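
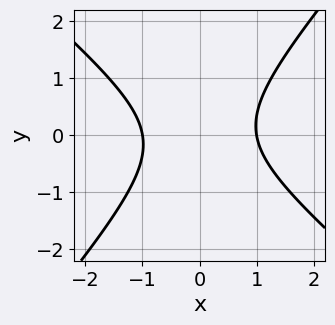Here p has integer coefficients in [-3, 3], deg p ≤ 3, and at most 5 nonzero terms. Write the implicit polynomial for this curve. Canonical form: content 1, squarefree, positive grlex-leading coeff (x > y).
3*x^2 + x*y - 3*y^2 - 3

deg p = 2. The shape is more complex than any degree-1 curve.
Against the integer gridlines: the curve avoids every integer y-axis point in the box; the x-axis gridline crossings are at x ∈ {-1, 1}.
Together with the visible shape, these determine p as stated.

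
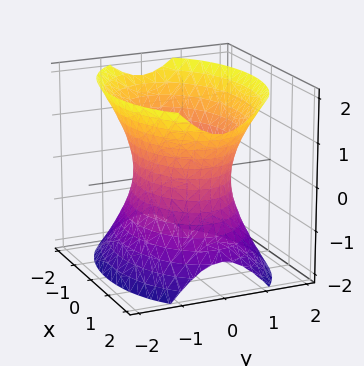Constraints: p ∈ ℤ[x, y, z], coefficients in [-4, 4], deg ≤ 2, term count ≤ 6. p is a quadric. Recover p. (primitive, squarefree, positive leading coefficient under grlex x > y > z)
(a) The degree is 2 — one connected sheet with a waist; a quadric.
(b) Symmetries: mirror symmetry y ↦ −y ⇒ only even powers of y; the x ↦ −x reflection is a symmetry, so x appears only in even powers; the z ↦ −z reflection is a symmetry, so z appears only in even powers.
(c) Reading off the gridlines: it misses every integer gridline on the z-axis; the y-axis gridline crossings are at y ∈ {-1, 1}.
(d) These observations pin down the coefficients.

x^2 + 2*y^2 - z^2 - 2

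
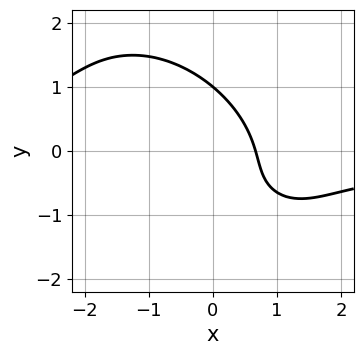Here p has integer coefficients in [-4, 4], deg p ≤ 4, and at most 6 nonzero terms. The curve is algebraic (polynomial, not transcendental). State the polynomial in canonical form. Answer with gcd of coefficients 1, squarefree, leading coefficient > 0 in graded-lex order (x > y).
1. deg p = 3. The shape is more complex than any degree-2 curve.
2. From the visible intercepts: it crosses the y-axis at the gridline y = 1.
3. Matching integer coefficients to the picture gives p.

2*x^2*y + 2*x*y^2 + 2*y^3 + 3*x - 2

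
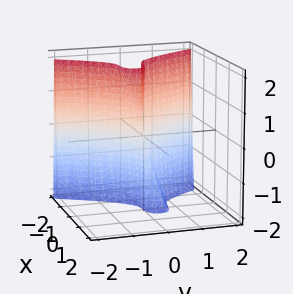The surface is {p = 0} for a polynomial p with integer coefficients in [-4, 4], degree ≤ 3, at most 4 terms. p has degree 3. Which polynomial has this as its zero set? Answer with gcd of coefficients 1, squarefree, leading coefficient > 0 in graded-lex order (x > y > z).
3*x^3 + 3*y^2 + y*z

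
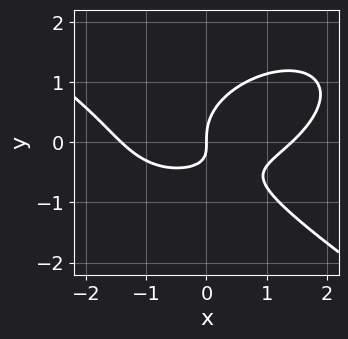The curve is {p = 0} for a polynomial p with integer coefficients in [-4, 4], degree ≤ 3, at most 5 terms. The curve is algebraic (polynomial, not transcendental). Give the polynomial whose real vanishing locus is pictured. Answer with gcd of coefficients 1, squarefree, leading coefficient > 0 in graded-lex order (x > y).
First, degree: a generic line meets the curve in up to 3 points, so deg p = 3.
Next, observable constraints: one x-axis crossing is at x = 0; it crosses the y-axis at the gridline y = 0.
Finally, assembling these constraints gives the stated polynomial.

x^3 + 3*y^3 - 3*x*y - 2*x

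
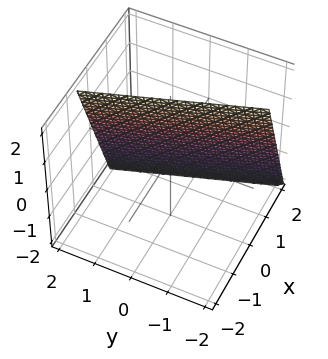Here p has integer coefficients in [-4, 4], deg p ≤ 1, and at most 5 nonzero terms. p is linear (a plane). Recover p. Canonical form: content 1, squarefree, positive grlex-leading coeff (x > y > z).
3*x + y + z - 2

deg p = 1.
From the visible intercepts: it crosses the z-axis at the gridline z = 2; one y-axis crossing is at y = 2.
Matching integer coefficients to the picture gives p.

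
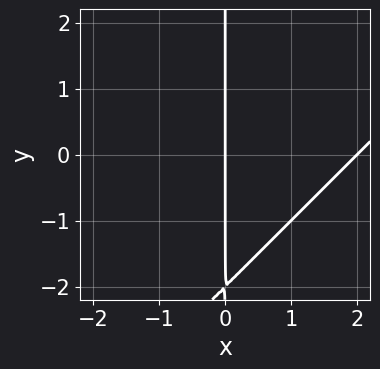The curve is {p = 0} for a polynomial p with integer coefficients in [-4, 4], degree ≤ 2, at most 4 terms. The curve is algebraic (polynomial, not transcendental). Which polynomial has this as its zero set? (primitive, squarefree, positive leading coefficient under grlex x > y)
x^2 - x*y - 2*x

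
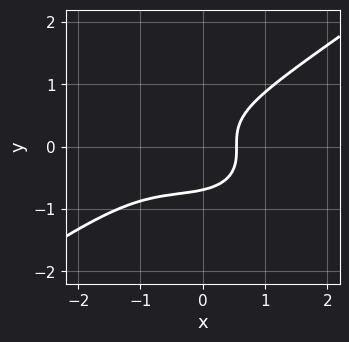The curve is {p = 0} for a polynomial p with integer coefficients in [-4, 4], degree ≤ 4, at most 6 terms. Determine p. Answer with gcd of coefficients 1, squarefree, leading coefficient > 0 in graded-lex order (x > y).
deg p = 3. No degree-2 curve has this shape.
Putting this together gives p.

x^3 - 3*y^3 + x^2 + x - 1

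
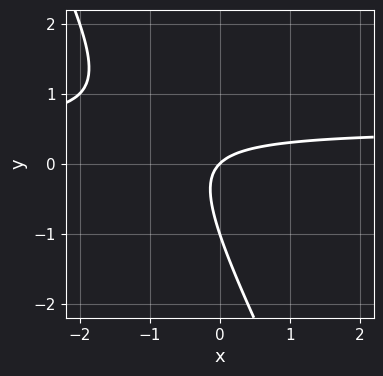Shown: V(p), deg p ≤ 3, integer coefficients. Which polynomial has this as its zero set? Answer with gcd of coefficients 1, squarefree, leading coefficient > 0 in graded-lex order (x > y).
(a) deg p = 2.
(b) From the axis intercepts and sections: the y-axis gridline crossings are at y ∈ {-1, 0}; it meets the x-axis at x = 0 (among the integer gridlines).
(c) Matching integer coefficients to the picture gives p.

2*x*y + y^2 - x + y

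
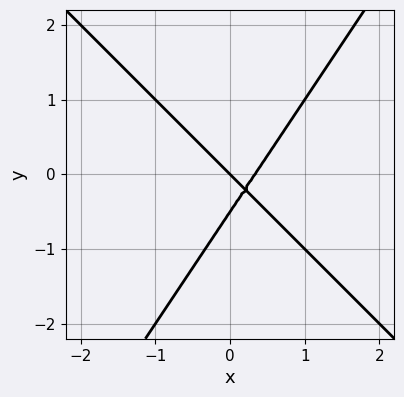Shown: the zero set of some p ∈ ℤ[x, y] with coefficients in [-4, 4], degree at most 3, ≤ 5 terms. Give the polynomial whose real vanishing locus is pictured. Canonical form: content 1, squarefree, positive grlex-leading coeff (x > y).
3*x^2 + x*y - 2*y^2 - x - y

(a) The degree is 2 — the shape is more complex than any degree-1 curve.
(b) Against the integer gridlines: one x-axis crossing is at x = 0; one y-axis crossing is at y = 0.
(c) These observations pin down the coefficients.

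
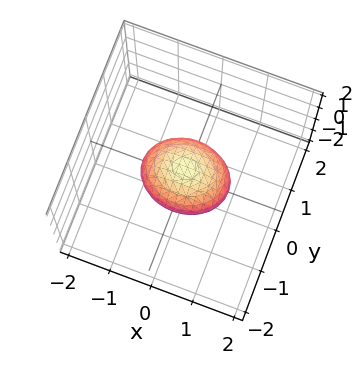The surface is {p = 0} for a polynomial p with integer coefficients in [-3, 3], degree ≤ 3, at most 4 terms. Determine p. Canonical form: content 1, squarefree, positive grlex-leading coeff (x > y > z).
2*x^2 + 3*y^2 + 3*z^2 - 2

The degree is 2 — a closed, bounded, convex surface; a quadric.
Symmetries: mirror symmetry x ↦ −x ⇒ only even powers of x; the y ↦ −y reflection is a symmetry, so y appears only in even powers; the z ↦ −z reflection is a symmetry, so z appears only in even powers.
Against the integer gridlines: among the integer gridlines, it crosses the x-axis at x ∈ {-1, 1}.
Together with the visible shape, these determine p as stated.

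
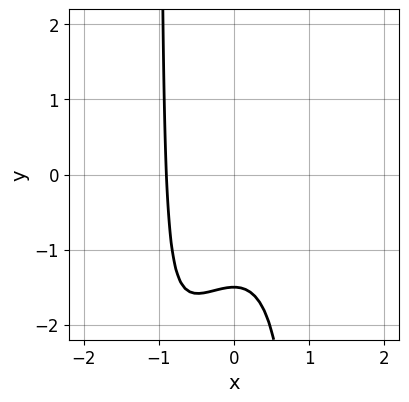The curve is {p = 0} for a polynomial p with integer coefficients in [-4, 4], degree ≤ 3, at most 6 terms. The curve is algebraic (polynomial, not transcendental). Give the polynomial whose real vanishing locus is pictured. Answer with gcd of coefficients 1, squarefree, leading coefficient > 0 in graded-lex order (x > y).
3*x^3 - 2*x^2*y - x^2 + 2*y + 3

1. deg p = 3. A generic line meets the curve in up to 3 points.
2. Putting this together gives p.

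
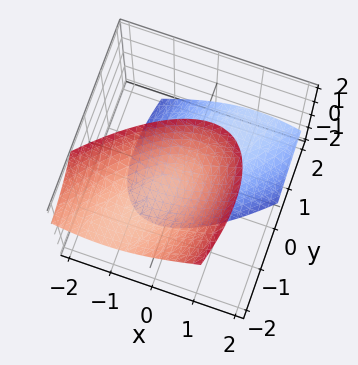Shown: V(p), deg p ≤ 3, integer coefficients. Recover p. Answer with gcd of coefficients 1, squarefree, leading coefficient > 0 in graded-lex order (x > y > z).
(a) The picture has 2 separate pieces. They look like related sheets of one shape, so recover p as a whole.
(b) Degree: the shape is more complex than any degree-1 surface, so deg p = 2.
(c) Observable constraints: no y-intercept at any integer in the box; the surface avoids every integer x-axis point in the box.
(d) The integer polynomial consistent with all of this is the stated p. Check: (0, 0, 1) on the z-axis lies on the surface, and p(0, 0, 1) = 0. ✓

2*x^2 - 2*x*y + y^2 + 2*y*z - z^2 + 1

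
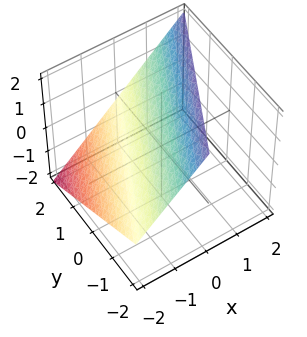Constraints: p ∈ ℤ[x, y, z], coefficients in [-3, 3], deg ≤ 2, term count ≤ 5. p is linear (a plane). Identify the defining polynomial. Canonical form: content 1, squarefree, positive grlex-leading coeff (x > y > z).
2*x - y - 2*z + 2

1. Degree: every cross-section is a straight line — this is a plane, so deg p = 1.
2. Checking where it meets the axes: it meets the y-axis at y = 2 (among the integer gridlines); one x-axis crossing is at x = -1.
3. The integer polynomial consistent with all of this is the stated p.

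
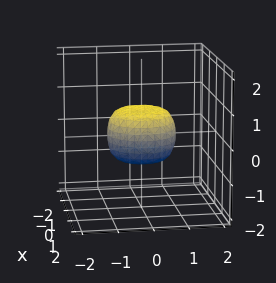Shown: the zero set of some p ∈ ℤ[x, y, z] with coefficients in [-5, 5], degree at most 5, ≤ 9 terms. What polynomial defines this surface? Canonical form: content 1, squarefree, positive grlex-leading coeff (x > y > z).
2*x^4 + 4*x^2*y^2 + 2*y^4 - x^2 - y^2 + 2*z^2 - 1

Degree: a generic line meets the surface in up to 4 points, so deg p = 4.
By symmetry, the surface is invariant under rotation about z: p = q(x² + y², z).
Reading off the gridlines: among the integer gridlines, it crosses the y-axis at y ∈ {-1, 1}; the x-axis gridline crossings are at x ∈ {-1, 1}.
The integer polynomial consistent with all of this is the stated p.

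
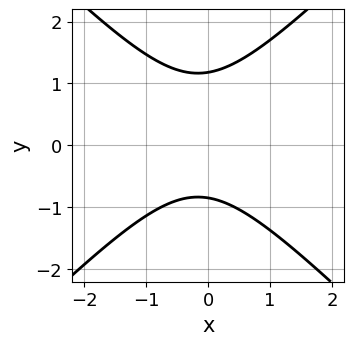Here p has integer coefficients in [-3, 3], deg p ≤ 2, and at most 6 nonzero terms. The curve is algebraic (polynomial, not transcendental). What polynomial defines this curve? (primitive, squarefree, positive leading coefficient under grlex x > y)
3*x^2 - 3*y^2 + x + y + 3

(a) The degree is 2 — a generic line meets the curve in up to 2 points.
(b) Reading off the gridlines: no x-intercept at any integer in the box.
(c) Putting this together gives p.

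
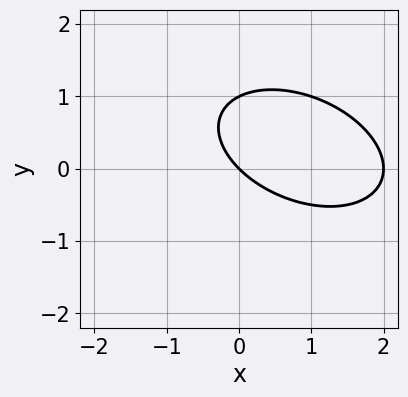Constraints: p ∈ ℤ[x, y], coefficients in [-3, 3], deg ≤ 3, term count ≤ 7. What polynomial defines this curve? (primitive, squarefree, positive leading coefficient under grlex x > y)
Degree: no degree-1 curve has this shape, so deg p = 2.
Observable constraints: the x-axis gridline crossings are at x ∈ {0, 2}; among the integer gridlines, it crosses the y-axis at y ∈ {0, 1}.
Matching integer coefficients to the picture gives p.

x^2 + x*y + 2*y^2 - 2*x - 2*y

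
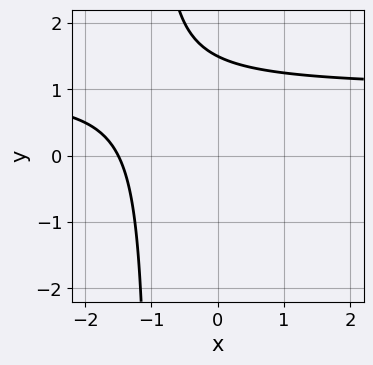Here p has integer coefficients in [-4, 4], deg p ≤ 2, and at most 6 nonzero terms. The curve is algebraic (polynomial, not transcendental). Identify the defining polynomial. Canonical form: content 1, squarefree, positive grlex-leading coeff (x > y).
2*x*y - 2*x + 2*y - 3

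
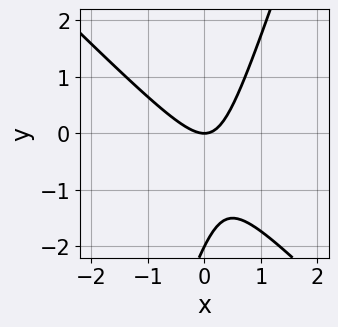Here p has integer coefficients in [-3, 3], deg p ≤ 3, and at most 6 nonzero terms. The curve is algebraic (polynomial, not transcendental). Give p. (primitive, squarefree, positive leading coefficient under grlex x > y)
3*x^2 + 2*x*y - y^2 - 2*y

1. deg p = 2. A generic line meets the curve in up to 2 points.
2. From the axis intercepts and sections: the y-axis gridline crossings are at y ∈ {-2, 0}; it meets the x-axis at x = 0 (among the integer gridlines).
3. Matching integer coefficients to the picture gives p.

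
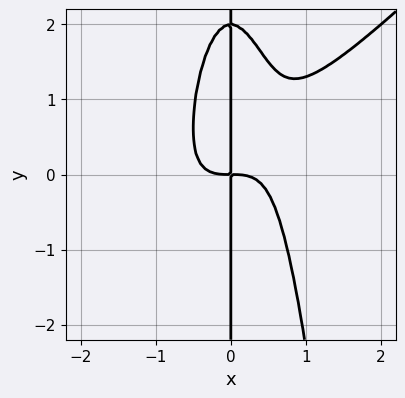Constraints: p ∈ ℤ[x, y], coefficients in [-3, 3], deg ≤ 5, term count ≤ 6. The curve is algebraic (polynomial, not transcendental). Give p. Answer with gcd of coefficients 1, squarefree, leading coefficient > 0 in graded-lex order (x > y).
3*x^4 - 3*x^3*y - x*y^2 + 2*x*y

(a) The degree is 4 — a generic line meets the curve in up to 4 points.
(b) Reading off the gridlines: the visible y-axis segment lies entirely on the curve.
(c) Assembling these constraints gives the stated polynomial.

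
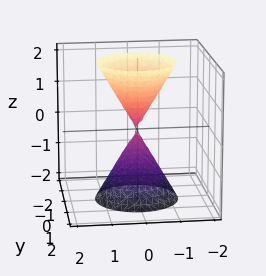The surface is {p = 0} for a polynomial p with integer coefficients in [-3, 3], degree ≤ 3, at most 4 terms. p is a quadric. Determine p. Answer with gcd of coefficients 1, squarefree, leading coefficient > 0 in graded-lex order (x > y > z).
3*x^2 + 3*y^2 - z^2

First, I count 2 distinct pieces. They look like related sheets of one shape, so recover p as a whole.
Next, the degree is 2 — a double cone through the origin; a quadric.
Then, symmetries: rotational symmetry about the z-axis ⇒ p depends on x, y only through x² + y²; it's symmetric under z → −z, forcing even powers of z.
Then, checking where it meets the axes: a circular section at z = -1 has radius between 0 and 1; it meets the z-axis at z = 0 (among the integer gridlines); it crosses the y-axis at the gridline y = 0.
Finally, putting this together gives p.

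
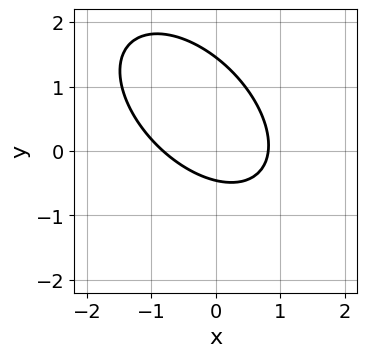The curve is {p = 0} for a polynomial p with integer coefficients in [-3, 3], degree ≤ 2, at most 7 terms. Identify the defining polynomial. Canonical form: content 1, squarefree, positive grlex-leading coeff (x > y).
1. deg p = 2.
2. The integer polynomial consistent with all of this is the stated p.

3*x^2 + 3*x*y + 3*y^2 - 3*y - 2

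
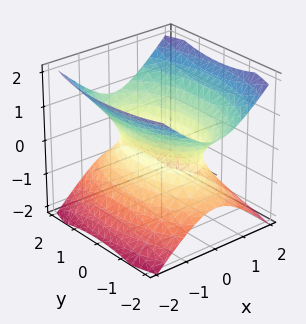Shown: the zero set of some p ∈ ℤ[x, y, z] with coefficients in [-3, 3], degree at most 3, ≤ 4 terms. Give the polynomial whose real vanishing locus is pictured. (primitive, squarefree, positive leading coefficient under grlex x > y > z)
3*x^2 + y^2 - 3*z^2 - 2

1. The degree is 2 — an hourglass — one-sheet hyperboloid; a quadric.
2. Symmetries: it's symmetric under z → −z, forcing even powers of z; it's symmetric under x → −x, forcing even powers of x; mirror symmetry y ↦ −y ⇒ only even powers of y.
3. Checking where it meets the axes: it misses every integer gridline on the z-axis.
4. Solving for integer coefficients yields p as stated.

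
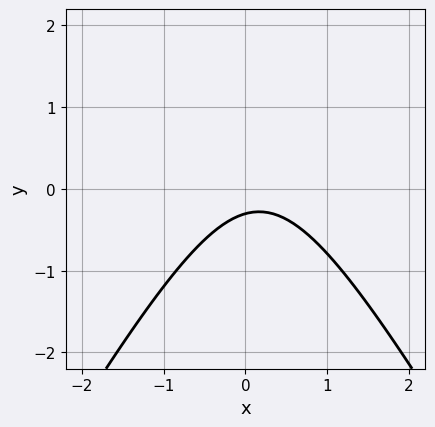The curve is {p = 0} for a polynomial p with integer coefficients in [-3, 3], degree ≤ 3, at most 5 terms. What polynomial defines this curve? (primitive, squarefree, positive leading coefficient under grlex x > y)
3*x^2 - y^2 - x + 3*y + 1

1. Degree: a generic line meets the curve in up to 2 points, so deg p = 2.
2. Reading off the gridlines: it misses every integer gridline on the x-axis.
3. Matching integer coefficients to the picture gives p.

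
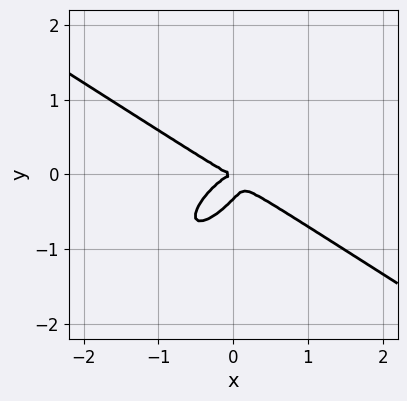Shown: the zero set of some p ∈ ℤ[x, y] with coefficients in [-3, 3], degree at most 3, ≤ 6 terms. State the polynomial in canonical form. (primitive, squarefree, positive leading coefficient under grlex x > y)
First, degree: a generic line meets the curve in up to 3 points, so deg p = 3.
Then, observable constraints: it meets the x-axis at x = 0 (among the integer gridlines); it meets the y-axis at y = 0 (among the integer gridlines).
Finally, assembling these constraints gives the stated polynomial.

2*x^3 - 3*x*y^2 + 3*y^3 + y^2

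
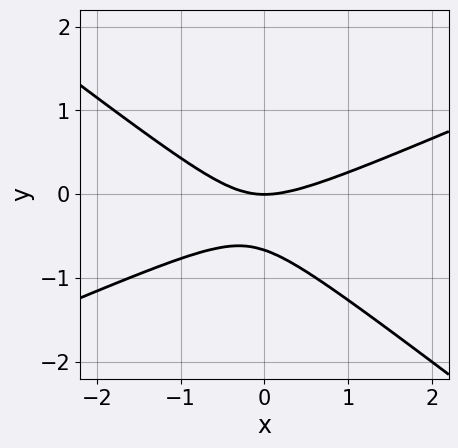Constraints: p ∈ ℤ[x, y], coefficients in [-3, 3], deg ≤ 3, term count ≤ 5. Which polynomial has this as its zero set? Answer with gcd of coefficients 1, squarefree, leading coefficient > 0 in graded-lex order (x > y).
x^2 - x*y - 3*y^2 - 2*y

1. deg p = 2. The shape is more complex than any degree-1 curve.
2. From the axis intercepts and sections: one y-axis crossing is at y = 0; it crosses the x-axis at the gridline x = 0.
3. These observations pin down the coefficients.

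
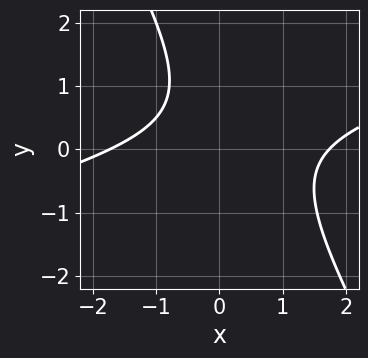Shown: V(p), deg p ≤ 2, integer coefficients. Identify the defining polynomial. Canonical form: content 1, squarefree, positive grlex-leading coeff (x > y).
x^2 - 3*x*y - 2*y^2 + 2*y - 3

The degree is 2 — the shape is more complex than any degree-1 curve.
Reading off the gridlines: it misses every integer gridline on the y-axis.
Solving for integer coefficients yields p as stated.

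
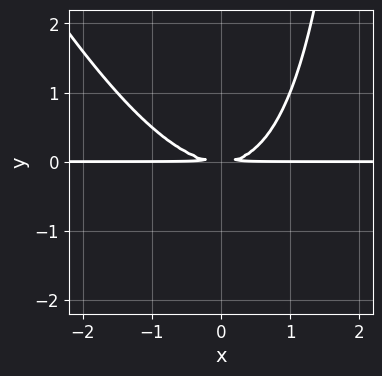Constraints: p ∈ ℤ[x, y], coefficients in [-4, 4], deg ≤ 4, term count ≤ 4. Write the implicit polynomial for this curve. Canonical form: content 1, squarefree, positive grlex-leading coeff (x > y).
(a) Degree: the shape is more complex than any degree-2 curve, so deg p = 3.
(b) Checking where it meets the axes: every point of the x-axis in the box is on the curve.
(c) Solving for integer coefficients yields p as stated.

2*x^2*y + x*y^2 - 3*y^2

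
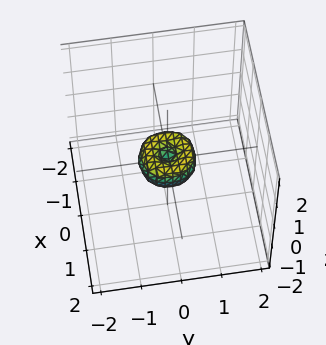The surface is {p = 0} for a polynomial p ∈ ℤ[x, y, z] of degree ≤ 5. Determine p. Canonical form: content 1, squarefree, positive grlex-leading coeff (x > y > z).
First, degree: a generic line meets the surface in up to 4 points, so deg p = 4.
Next, symmetry: the surface is invariant under rotation about z: p = q(x² + y², z).
Next, observable constraints: it meets the y-axis at y = 0 (among the integer gridlines); it crosses the x-axis at the gridline x = 0; a circular section at z = 0 has radius between 0 and 1.
Finally, fitting integer coefficients to these (and the overall shape) gives p.

2*x^4 + 4*x^2*y^2 + 2*y^4 - x^2 - y^2 + z^2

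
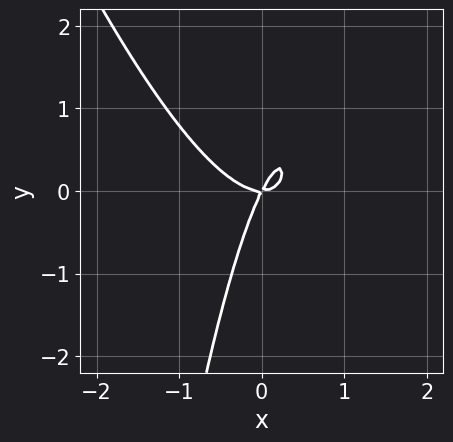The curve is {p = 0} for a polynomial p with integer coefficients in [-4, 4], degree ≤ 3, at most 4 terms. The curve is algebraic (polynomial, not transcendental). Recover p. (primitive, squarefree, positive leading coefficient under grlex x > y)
(a) The degree is 3 — no degree-2 curve has this shape.
(b) Against the integer gridlines: it crosses the x-axis at the gridline x = 0; it meets the y-axis at y = 0 (among the integer gridlines).
(c) Putting this together gives p.

3*x^3 + x^2*y - 2*x*y + y^2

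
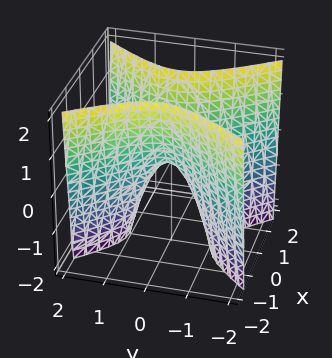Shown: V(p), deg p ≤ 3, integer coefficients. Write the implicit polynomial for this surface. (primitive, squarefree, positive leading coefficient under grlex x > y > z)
First, deg p = 2. A saddle surface; a quadric.
Next, symmetries: it's symmetric under y → −y, forcing even powers of y; mirror symmetry x ↦ −x ⇒ only even powers of x.
Then, reading off the gridlines: it meets the z-axis at z = 0 (among the integer gridlines); it meets the x-axis at x = 0 (among the integer gridlines); one y-axis crossing is at y = 0.
Finally, assembling these constraints gives the stated polynomial.

3*x^2 - 2*y^2 - z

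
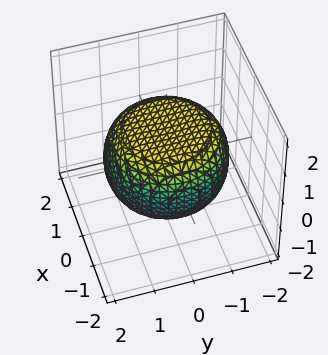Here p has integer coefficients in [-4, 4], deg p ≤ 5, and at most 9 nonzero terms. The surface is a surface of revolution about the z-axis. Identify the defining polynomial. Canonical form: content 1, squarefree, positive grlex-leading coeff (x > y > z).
The degree is 4 — a generic line meets the surface in up to 4 points.
Symmetries: every cross-section ⟂ z is a circle, so x, y appear only via x² + y².
Checking where it meets the axes: a circular section at z = 0 has radius between 1 and 2; among the integer gridlines, it crosses the z-axis at z ∈ {-1, 1}.
Assembling these constraints gives the stated polynomial.

x^4 + 2*x^2*y^2 + y^4 - x^2 - y^2 + 3*z^2 - 3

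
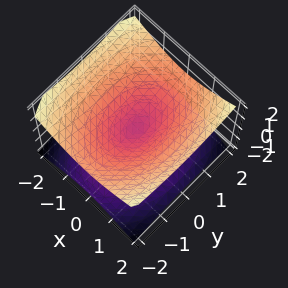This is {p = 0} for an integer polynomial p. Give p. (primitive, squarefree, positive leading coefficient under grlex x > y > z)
The degree is 2 — a double cone through the origin; a quadric.
Symmetries: the x ↦ −x reflection is a symmetry, so x appears only in even powers; it's symmetric under z → −z, forcing even powers of z; mirror symmetry y ↦ −y ⇒ only even powers of y.
From the visible intercepts: it meets the z-axis at z = 0 (among the integer gridlines); one y-axis crossing is at y = 0.
Fitting integer coefficients to these (and the overall shape) gives p.

2*x^2 + y^2 - 3*z^2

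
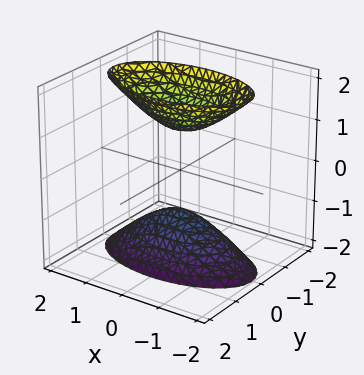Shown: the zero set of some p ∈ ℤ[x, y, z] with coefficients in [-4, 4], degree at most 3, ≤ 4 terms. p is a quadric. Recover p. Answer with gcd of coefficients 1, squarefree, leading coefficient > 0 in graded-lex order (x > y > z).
(a) I count 2 distinct pieces. They look like related sheets of one shape, so recover p as a whole.
(b) Degree: two separate bowl-shaped sheets opening away from each other; a quadric, so deg p = 2.
(c) Symmetries: it's symmetric under z → −z, forcing even powers of z; mirror symmetry x ↦ −x ⇒ only even powers of x; the y ↦ −y reflection is a symmetry, so y appears only in even powers.
(d) From the visible intercepts: the surface avoids every integer x-axis point in the box; the z-axis gridline crossings are at z ∈ {-1, 1}.
(e) These observations pin down the coefficients.

x^2 + 3*y^2 - z^2 + 1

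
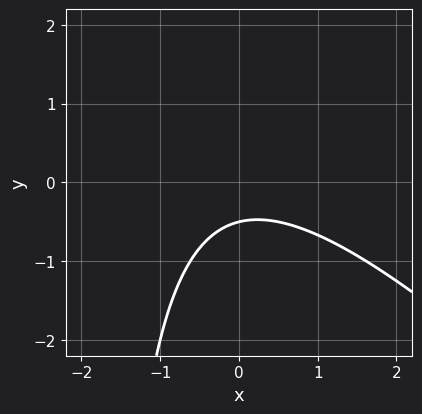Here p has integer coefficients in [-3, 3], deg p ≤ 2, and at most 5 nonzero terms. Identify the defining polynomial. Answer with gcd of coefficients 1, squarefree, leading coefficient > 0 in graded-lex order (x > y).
1. Degree: a generic line meets the curve in up to 2 points, so deg p = 2.
2. Checking where it meets the axes: it misses every integer gridline on the x-axis.
3. The integer polynomial consistent with all of this is the stated p.

x^2 + x*y + 2*y + 1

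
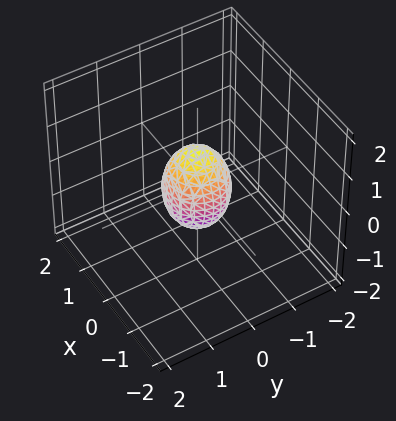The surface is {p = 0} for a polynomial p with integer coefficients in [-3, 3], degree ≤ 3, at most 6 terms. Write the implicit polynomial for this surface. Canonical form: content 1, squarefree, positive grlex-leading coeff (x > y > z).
Degree: the shape is more complex than any degree-1 surface, so deg p = 2.
By symmetry, the z-axis is an axis of rotation, so x and y enter only as x² + y².
Observable constraints: a circular section at z = 0 has radius between 0 and 1; among the integer gridlines, it crosses the z-axis at z ∈ {-1, 1}.
Together with the visible shape, these determine p as stated.

2*x^2 + 2*y^2 + z^2 - 1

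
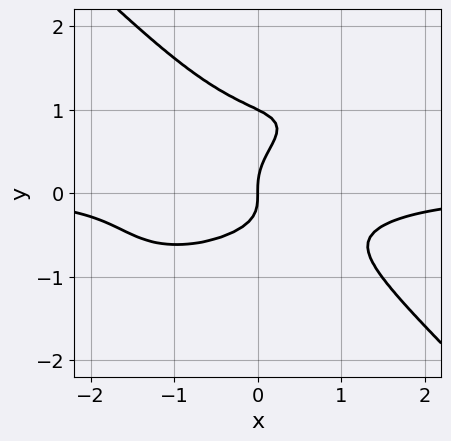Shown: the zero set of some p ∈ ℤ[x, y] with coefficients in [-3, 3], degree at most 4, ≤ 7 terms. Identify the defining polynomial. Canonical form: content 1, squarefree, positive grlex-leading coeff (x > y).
x^3*y - x^2*y^2 + 2*y^4 - 2*y^3 + x

First, degree: no degree-3 curve has this shape, so deg p = 4.
Then, against the integer gridlines: it meets the x-axis at x = 0 (among the integer gridlines); among the integer gridlines, it crosses the y-axis at y ∈ {0, 1}.
Finally, the integer polynomial consistent with all of this is the stated p.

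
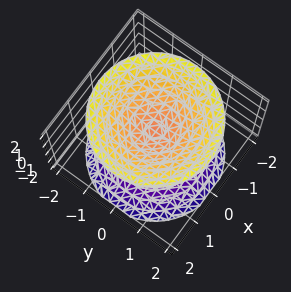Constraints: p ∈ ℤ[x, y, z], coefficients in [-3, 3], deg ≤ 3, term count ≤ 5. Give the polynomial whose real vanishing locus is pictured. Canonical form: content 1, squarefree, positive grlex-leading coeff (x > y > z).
2*x^2 + 2*y^2 - 2*z^2 + 1

1. I count 2 distinct pieces.
2. deg p = 2.
3. Symmetry: every cross-section ⟂ z is a circle, so x, y appear only via x² + y²; the z ↦ −z reflection is a symmetry, so z appears only in even powers.
4. Checking where it meets the axes: a circular section at z = -1 has radius between 0 and 1; it misses every integer gridline on the y-axis; the surface avoids every integer x-axis point in the box.
5. Solving for integer coefficients yields p as stated.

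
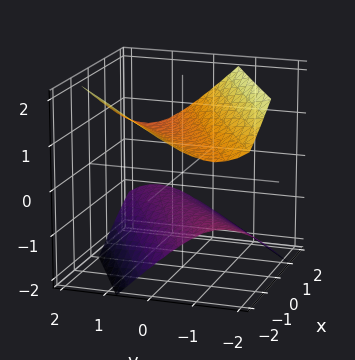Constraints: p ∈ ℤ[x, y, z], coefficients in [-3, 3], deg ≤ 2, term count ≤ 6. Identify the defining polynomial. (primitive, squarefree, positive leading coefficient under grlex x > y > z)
x^2 - 3*x*y + 2*y^2 - y*z - 3*z^2 + 2

There are 2 components. They look like related sheets of one shape, so recover p as a whole.
Degree: a generic line meets the surface in up to 2 points, so deg p = 2.
Checking where it meets the axes: it misses every integer gridline on the y-axis; the surface avoids every integer x-axis point in the box.
Together with the visible shape, these determine p as stated.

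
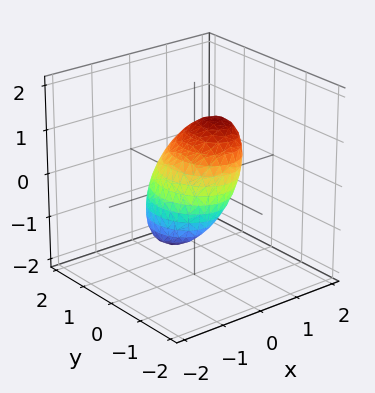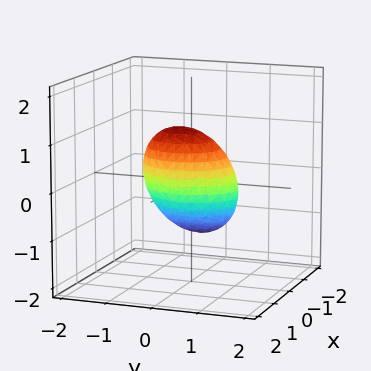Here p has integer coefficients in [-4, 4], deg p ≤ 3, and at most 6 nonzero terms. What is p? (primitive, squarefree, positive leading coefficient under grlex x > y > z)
3*x^2 - 3*x*z + 2*y^2 + 2*z^2 - 2

(a) deg p = 2.
(b) From the axis intercepts and sections: the z-axis gridline crossings are at z ∈ {-1, 1}; among the integer gridlines, it crosses the y-axis at y ∈ {-1, 1}.
(c) Together with the visible shape, these determine p as stated.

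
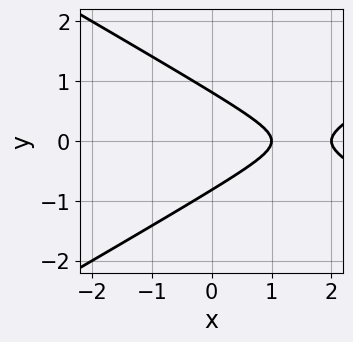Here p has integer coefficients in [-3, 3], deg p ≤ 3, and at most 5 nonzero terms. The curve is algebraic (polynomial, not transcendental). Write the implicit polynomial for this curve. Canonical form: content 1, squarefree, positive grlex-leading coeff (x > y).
1. deg p = 2.
2. Symmetries: it's symmetric under y → −y, forcing even powers of y.
3. Reading off the gridlines: among the integer gridlines, it crosses the x-axis at x ∈ {1, 2}.
4. Assembling these constraints gives the stated polynomial.

x^2 - 3*y^2 - 3*x + 2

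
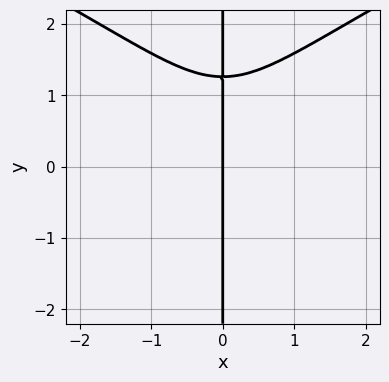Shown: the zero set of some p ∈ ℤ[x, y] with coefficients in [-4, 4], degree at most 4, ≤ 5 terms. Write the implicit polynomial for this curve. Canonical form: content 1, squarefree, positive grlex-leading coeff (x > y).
1. Degree: a generic line meets the curve in up to 4 points, so deg p = 4.
2. Observable constraints: it crosses the x-axis at the gridline x = 0; every point of the y-axis in the box is on the curve.
3. Together with the visible shape, these determine p as stated.

x*y^3 - 2*x^3 - 2*x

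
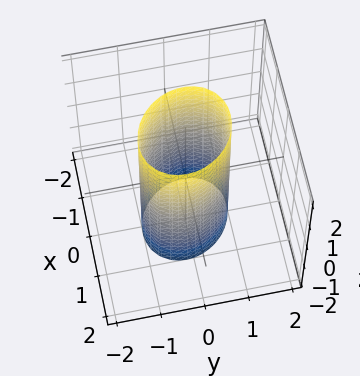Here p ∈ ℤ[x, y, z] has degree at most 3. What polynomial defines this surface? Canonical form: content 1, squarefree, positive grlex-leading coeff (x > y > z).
1. Degree: the shape is more complex than any degree-1 surface, so deg p = 2.
2. From the axis intercepts and sections: the x-axis gridline crossings are at x ∈ {-1, 1}; the y-axis gridline crossings are at y ∈ {-1, 1}.
3. Together with the visible shape, these determine p as stated.

3*x^2 + x*y + 3*y^2 - 3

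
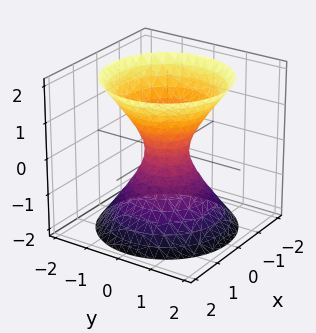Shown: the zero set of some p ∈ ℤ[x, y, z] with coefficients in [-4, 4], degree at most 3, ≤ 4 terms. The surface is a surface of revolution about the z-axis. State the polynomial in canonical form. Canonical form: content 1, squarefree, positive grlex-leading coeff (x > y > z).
3*x^2 + 3*y^2 - 2*z^2 - 1

First, the degree is 2 — no degree-1 surface has this shape.
Then, symmetries: every cross-section ⟂ z is a circle, so x, y appear only via x² + y².
Next, against the integer gridlines: a circular section at z = 0 has radius between 0 and 1; the surface avoids every integer z-axis point in the box.
Finally, solving for integer coefficients yields p as stated.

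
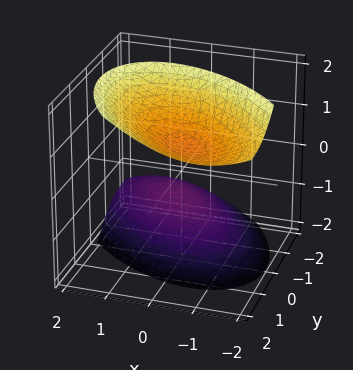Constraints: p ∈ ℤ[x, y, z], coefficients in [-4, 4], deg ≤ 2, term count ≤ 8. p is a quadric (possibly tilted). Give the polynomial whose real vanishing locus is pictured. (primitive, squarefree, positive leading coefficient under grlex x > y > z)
x^2 + x*y + y^2 - y*z - z^2 + 1

(a) There are 2 components. They look like related sheets of one shape, so recover p as a whole.
(b) The degree is 2 — the shape is more complex than any degree-1 surface.
(c) From the visible intercepts: no x-intercept at any integer in the box; among the integer gridlines, it crosses the z-axis at z ∈ {-1, 1}.
(d) Together with the visible shape, these determine p as stated.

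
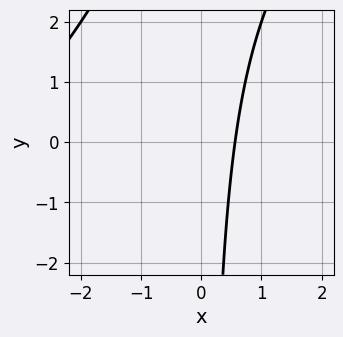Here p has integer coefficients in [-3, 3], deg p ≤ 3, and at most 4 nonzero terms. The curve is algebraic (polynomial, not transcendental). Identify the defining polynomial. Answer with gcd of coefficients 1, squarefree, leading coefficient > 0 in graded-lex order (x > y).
x^2 - x*y + 3*x - 2

deg p = 2. A generic line meets the curve in up to 2 points.
Observable constraints: the curve avoids every integer y-axis point in the box.
Fitting integer coefficients to these (and the overall shape) gives p.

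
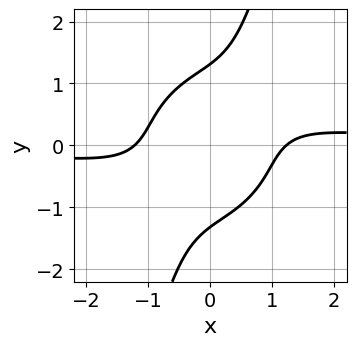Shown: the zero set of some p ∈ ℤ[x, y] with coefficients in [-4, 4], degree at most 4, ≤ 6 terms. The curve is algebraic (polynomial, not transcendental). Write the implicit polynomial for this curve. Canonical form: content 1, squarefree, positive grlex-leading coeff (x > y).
1. The degree is 4 — a generic line meets the curve in up to 4 points.
2. Putting this together gives p.

3*x^3*y + 3*x*y^3 - y^4 - 2*x^2 + 3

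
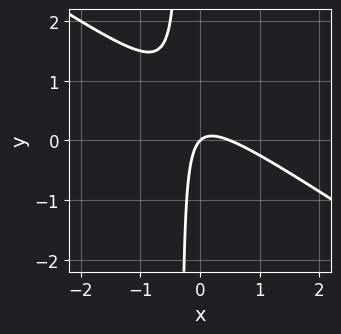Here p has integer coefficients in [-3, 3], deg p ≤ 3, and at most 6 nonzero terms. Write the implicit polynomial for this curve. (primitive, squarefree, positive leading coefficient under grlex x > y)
(a) Degree: a generic line meets the curve in up to 2 points, so deg p = 2.
(b) Checking where it meets the axes: it meets the x-axis at x = 0 (among the integer gridlines); it crosses the y-axis at the gridline y = 0.
(c) The integer polynomial consistent with all of this is the stated p.

2*x^2 + 3*x*y - x + y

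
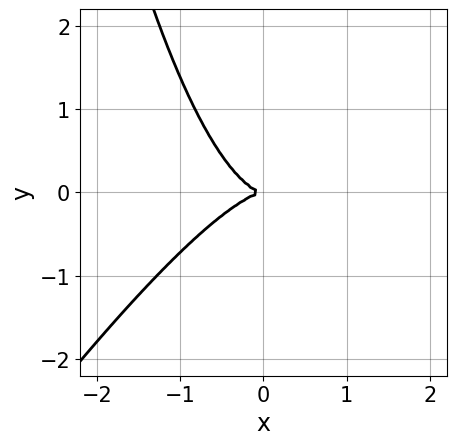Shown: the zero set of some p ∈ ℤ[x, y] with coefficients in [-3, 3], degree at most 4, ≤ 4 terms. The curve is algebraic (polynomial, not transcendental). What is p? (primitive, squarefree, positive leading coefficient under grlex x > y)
3*x^3 - 2*x^2*y + 3*y^2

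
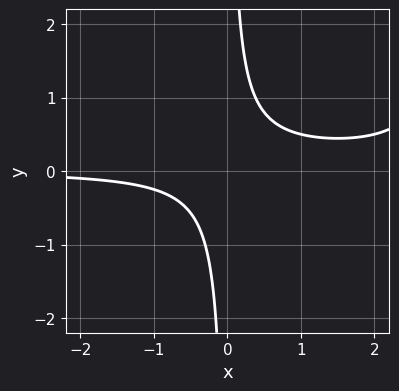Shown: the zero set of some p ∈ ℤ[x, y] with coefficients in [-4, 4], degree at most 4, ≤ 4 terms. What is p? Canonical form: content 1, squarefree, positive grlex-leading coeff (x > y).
x^2*y - 3*x*y + 1

Degree: no degree-2 curve has this shape, so deg p = 3.
Against the integer gridlines: it misses every integer gridline on the x-axis; no y-intercept at any integer in the box.
The integer polynomial consistent with all of this is the stated p.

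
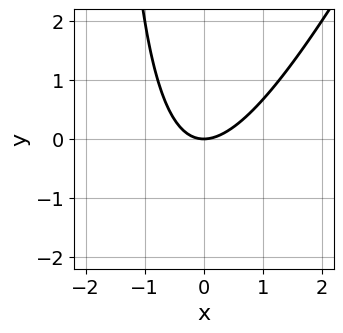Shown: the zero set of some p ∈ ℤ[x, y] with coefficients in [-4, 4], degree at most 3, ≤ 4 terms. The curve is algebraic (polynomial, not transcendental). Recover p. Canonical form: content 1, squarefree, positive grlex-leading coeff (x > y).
1. deg p = 2. The shape is more complex than any degree-1 curve.
2. Reading off the gridlines: it crosses the x-axis at the gridline x = 0; one y-axis crossing is at y = 0.
3. These observations pin down the coefficients.

2*x^2 - x*y - 2*y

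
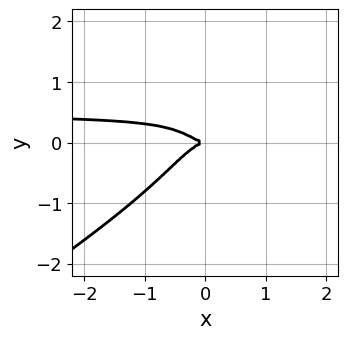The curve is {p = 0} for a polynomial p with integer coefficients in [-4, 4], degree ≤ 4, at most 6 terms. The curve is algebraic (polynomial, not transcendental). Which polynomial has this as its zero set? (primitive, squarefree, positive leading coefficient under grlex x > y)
First, the degree is 4 — the shape is more complex than any degree-3 curve.
Then, observable constraints: it crosses the y-axis at the gridline y = 0; it crosses the x-axis at the gridline x = 0.
Finally, together with the visible shape, these determine p as stated.

2*x^3*y - 3*x^2*y^2 - x^3 - y^2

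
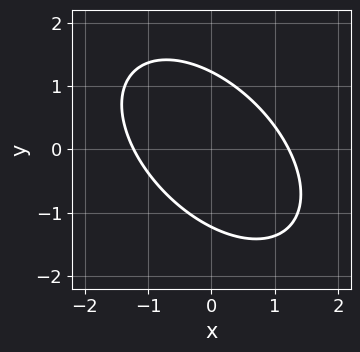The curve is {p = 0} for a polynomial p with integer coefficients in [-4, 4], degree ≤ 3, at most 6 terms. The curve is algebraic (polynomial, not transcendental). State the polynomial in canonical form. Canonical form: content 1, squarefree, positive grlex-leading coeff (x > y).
(a) Degree: no degree-1 curve has this shape, so deg p = 2.
(b) Matching integer coefficients to the picture gives p.

2*x^2 + 2*x*y + 2*y^2 - 3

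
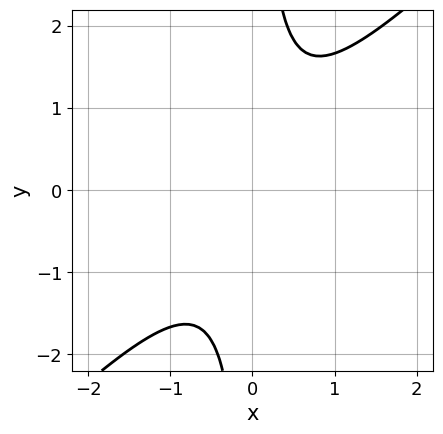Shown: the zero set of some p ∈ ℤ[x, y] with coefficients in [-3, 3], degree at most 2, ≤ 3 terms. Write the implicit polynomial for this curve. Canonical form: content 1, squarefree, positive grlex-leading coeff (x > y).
3*x^2 - 3*x*y + 2

The degree is 2 — no degree-1 curve has this shape.
From the visible intercepts: no x-intercept at any integer in the box; no y-intercept at any integer in the box.
Together with the visible shape, these determine p as stated.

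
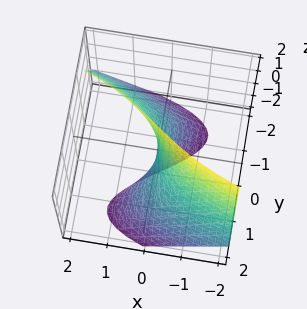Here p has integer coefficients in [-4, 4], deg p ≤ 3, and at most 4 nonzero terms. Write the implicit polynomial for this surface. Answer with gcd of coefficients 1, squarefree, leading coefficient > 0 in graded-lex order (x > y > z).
1. The degree is 3 — no degree-2 surface has this shape.
2. Reading off the gridlines: every point of the z-axis in the box is on the surface; it meets the y-axis at y = 0 (among the integer gridlines); it meets the x-axis at x = 0 (among the integer gridlines).
3. Putting this together gives p.

y^3 + 2*y*z + 3*x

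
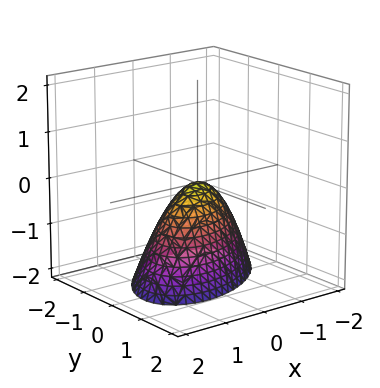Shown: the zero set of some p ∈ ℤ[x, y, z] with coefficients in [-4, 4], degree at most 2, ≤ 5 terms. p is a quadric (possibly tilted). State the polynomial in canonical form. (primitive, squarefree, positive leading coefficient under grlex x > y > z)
2*x^2 - 2*x*y + 3*y^2 - y*z + 2*z

Degree: the shape is more complex than any degree-1 surface, so deg p = 2.
Checking where it meets the axes: one y-axis crossing is at y = 0; it meets the x-axis at x = 0 (among the integer gridlines).
Putting this together gives p.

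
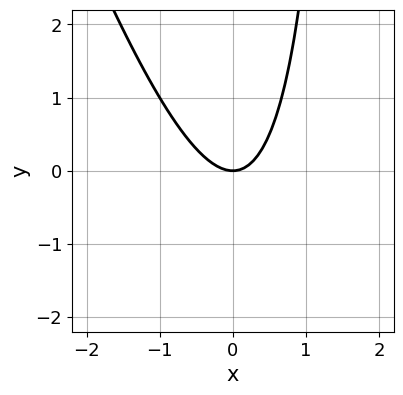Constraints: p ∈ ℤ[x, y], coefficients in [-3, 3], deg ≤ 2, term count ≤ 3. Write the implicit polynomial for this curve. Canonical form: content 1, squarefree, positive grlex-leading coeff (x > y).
First, the degree is 2 — a generic line meets the curve in up to 2 points.
Then, observable constraints: one y-axis crossing is at y = 0; one x-axis crossing is at x = 0.
Finally, putting this together gives p.

3*x^2 + x*y - 2*y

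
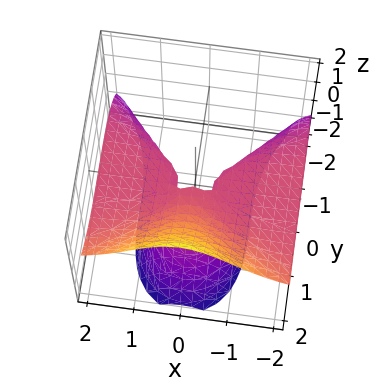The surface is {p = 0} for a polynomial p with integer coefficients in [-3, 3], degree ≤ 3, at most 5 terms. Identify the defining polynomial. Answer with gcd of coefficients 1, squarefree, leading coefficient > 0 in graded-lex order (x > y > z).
3*x^2*z - y^3 + 2*z^2

(a) The degree is 3 — no degree-2 surface has this shape.
(b) From the visible intercepts: it meets the z-axis at z = 0 (among the integer gridlines); one y-axis crossing is at y = 0; every point of the x-axis in the box is on the surface.
(c) Solving for integer coefficients yields p as stated.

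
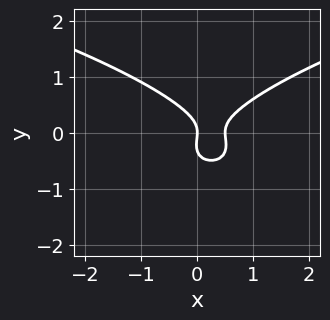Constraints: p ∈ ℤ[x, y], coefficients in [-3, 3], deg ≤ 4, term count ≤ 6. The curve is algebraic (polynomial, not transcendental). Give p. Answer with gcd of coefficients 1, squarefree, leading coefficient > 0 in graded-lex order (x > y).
First, deg p = 3. A generic line meets the curve in up to 3 points.
Next, reading off the gridlines: it meets the x-axis at x = 0 (among the integer gridlines); it meets the y-axis at y = 0 (among the integer gridlines).
Finally, these observations pin down the coefficients.

3*y^3 - 2*x^2 + y^2 + x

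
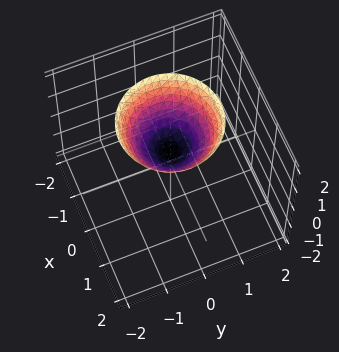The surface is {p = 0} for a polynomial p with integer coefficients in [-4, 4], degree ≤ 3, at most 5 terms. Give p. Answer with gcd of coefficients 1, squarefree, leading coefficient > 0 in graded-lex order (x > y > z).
2*x^2 + 2*y^2 - 2*z + 1

First, the degree is 2 — no degree-1 surface has this shape.
Then, symmetries: rotational symmetry about the z-axis ⇒ p depends on x, y only through x² + y².
Then, against the integer gridlines: it misses every integer gridline on the x-axis; a circular section at z = 1 has radius between 0 and 1.
Finally, the integer polynomial consistent with all of this is the stated p.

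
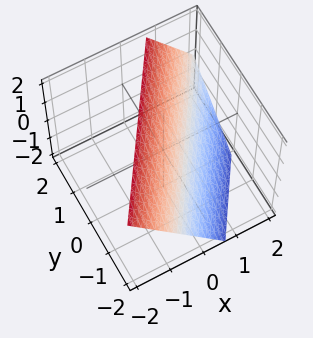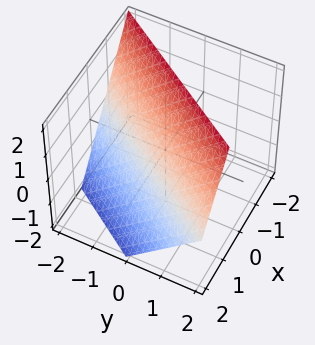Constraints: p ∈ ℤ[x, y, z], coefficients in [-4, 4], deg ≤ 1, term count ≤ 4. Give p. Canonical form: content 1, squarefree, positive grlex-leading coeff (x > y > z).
(a) Degree: the surface is flat (a plane), so deg p = 1.
(b) Reading off the gridlines: one z-axis crossing is at z = 1; it meets the y-axis at y = -1 (among the integer gridlines).
(c) Together with the visible shape, these determine p as stated.

3*x - 2*y + 2*z - 2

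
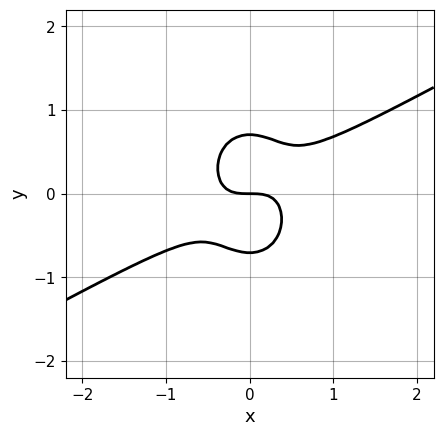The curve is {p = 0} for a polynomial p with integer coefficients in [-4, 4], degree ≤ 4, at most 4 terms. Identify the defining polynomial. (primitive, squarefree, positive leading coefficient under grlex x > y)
2*x^3 - 3*x^2*y - 2*y^3 + y

(a) The degree is 3 — no degree-2 curve has this shape.
(b) Checking where it meets the axes: it crosses the x-axis at the gridline x = 0; it crosses the y-axis at the gridline y = 0.
(c) Fitting integer coefficients to these (and the overall shape) gives p.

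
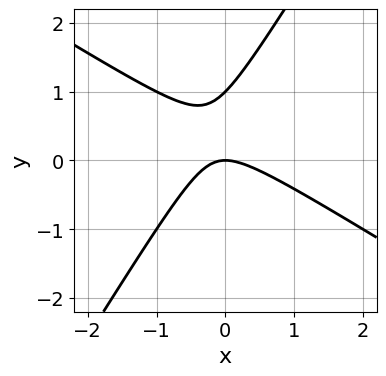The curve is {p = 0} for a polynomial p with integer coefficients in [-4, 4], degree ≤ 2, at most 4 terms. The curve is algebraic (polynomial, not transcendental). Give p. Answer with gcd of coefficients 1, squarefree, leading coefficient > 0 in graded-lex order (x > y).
x^2 + x*y - y^2 + y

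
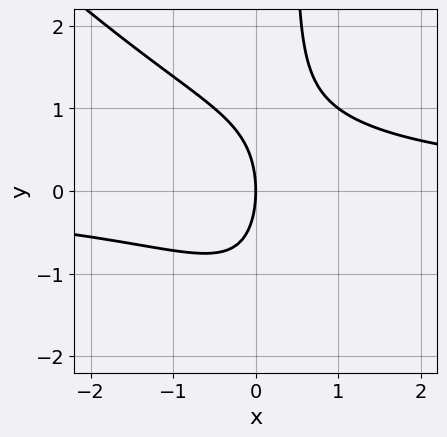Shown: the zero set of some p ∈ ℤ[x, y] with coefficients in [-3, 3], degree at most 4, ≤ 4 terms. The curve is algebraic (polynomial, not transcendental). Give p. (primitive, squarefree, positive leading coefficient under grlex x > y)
1. Degree: a generic line meets the curve in up to 3 points, so deg p = 3.
2. Observable constraints: one y-axis crossing is at y = 0; it meets the x-axis at x = 0 (among the integer gridlines).
3. Together with the visible shape, these determine p as stated.

2*x^2*y + 2*x*y^2 - y^2 - 3*x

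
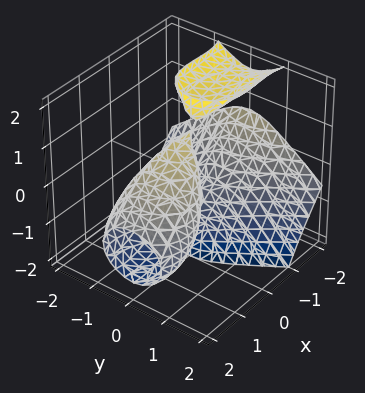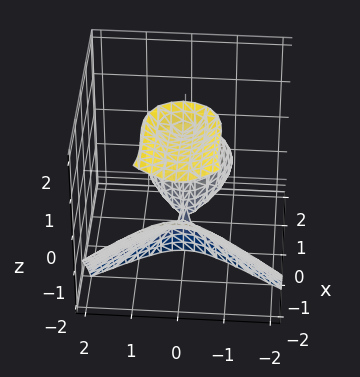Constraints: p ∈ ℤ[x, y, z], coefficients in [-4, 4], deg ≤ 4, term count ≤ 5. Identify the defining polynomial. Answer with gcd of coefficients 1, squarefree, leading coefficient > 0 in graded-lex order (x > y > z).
x^3 + 2*x^2*z + 2*x*z^2 + 3*y^2 - 3*x

1. The picture has 2 separate pieces. Treating them together as one polynomial.
2. deg p = 3. No degree-2 surface has this shape.
3. From the visible intercepts: it meets the y-axis at y = 0 (among the integer gridlines); it crosses the x-axis at the gridline x = 0.
4. Assembling these constraints gives the stated polynomial. Check: (0, 0, -1) on the z-axis lies on the surface, and p(0, 0, -1) = 0. ✓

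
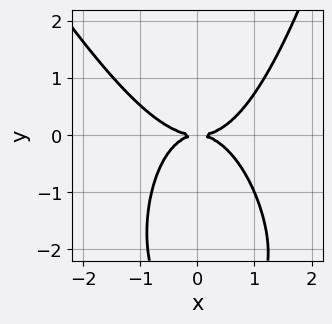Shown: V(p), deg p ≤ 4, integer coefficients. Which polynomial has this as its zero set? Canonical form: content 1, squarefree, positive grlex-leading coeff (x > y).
1. deg p = 4. A generic line meets the curve in up to 4 points.
2. Observable constraints: it meets the y-axis at y = 0 (among the integer gridlines); it crosses the x-axis at the gridline x = 0.
3. Assembling these constraints gives the stated polynomial.

2*x^4 + x^3*y - x^2*y - y^3 - 3*y^2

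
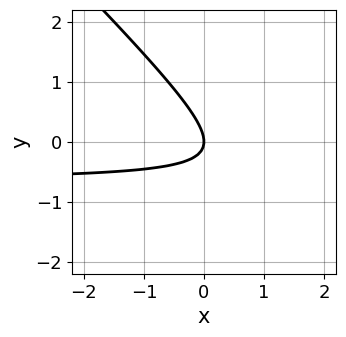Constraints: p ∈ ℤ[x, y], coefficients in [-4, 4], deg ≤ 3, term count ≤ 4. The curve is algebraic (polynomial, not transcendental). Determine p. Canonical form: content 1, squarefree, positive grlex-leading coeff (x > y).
(a) The degree is 2 — a generic line meets the curve in up to 2 points.
(b) From the visible intercepts: one y-axis crossing is at y = 0; it crosses the x-axis at the gridline x = 0.
(c) Solving for integer coefficients yields p as stated.

3*x*y + 3*y^2 + 2*x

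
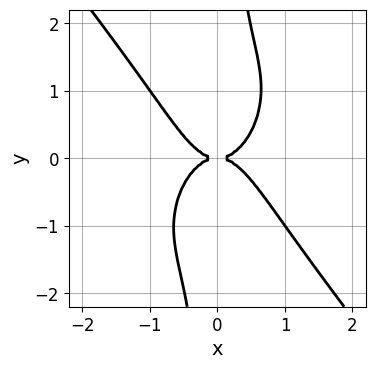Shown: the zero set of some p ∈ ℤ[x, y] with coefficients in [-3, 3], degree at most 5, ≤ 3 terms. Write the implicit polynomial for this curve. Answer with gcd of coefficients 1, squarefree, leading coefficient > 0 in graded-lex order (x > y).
First, deg p = 4.
Next, from the visible intercepts: it crosses the x-axis at the gridline x = 0; it meets the y-axis at y = 0 (among the integer gridlines).
Finally, putting this together gives p.

2*x^4 + x*y^3 - y^2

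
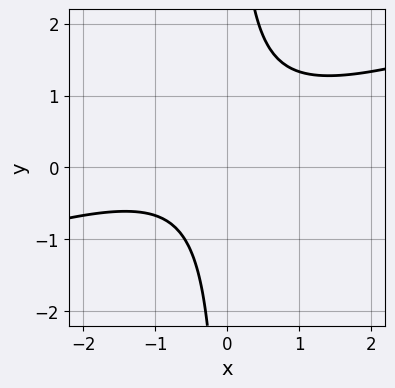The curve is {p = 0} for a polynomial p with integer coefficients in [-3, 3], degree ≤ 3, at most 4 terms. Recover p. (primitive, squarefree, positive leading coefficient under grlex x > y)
x^2 - 3*x*y + x + 2

deg p = 2.
Reading off the gridlines: no x-intercept at any integer in the box; it misses every integer gridline on the y-axis.
Matching integer coefficients to the picture gives p.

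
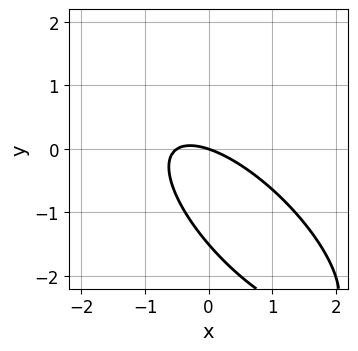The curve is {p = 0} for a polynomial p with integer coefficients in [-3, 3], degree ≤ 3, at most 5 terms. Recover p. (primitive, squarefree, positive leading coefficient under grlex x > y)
2*x^2 + 3*x*y + 2*y^2 + x + 3*y

The degree is 2 — the shape is more complex than any degree-1 curve.
From the axis intercepts and sections: it meets the y-axis at y = 0 (among the integer gridlines); it meets the x-axis at x = 0 (among the integer gridlines).
The integer polynomial consistent with all of this is the stated p.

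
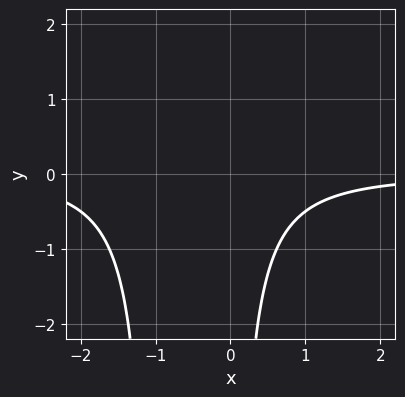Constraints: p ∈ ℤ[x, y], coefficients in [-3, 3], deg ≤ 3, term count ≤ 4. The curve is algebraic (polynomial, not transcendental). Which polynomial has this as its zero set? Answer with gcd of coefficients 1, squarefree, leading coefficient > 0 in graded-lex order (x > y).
1. Degree: the shape is more complex than any degree-2 curve, so deg p = 3.
2. From the axis intercepts and sections: no y-intercept at any integer in the box; the curve avoids every integer x-axis point in the box.
3. Solving for integer coefficients yields p as stated.

x^2*y + x*y + 1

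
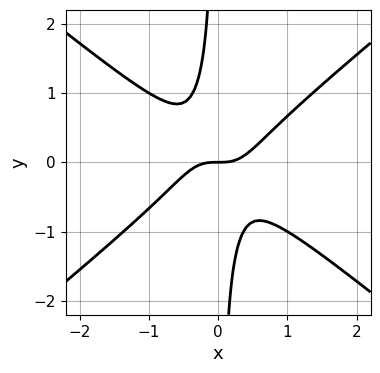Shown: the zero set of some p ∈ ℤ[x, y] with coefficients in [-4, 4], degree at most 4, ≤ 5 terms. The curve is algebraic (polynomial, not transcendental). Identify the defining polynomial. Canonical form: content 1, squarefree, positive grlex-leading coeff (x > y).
First, deg p = 3.
Next, against the integer gridlines: one x-axis crossing is at x = 0; it meets the y-axis at y = 0 (among the integer gridlines).
Finally, putting this together gives p.

2*x^3 - 3*x*y^2 - y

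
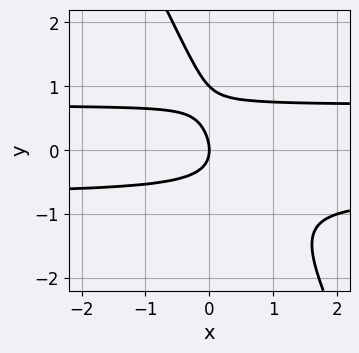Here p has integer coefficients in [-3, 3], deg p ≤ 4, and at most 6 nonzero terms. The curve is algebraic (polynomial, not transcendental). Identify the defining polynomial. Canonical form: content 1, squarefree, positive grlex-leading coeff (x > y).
2*x*y^2 + y^3 - y^2 - x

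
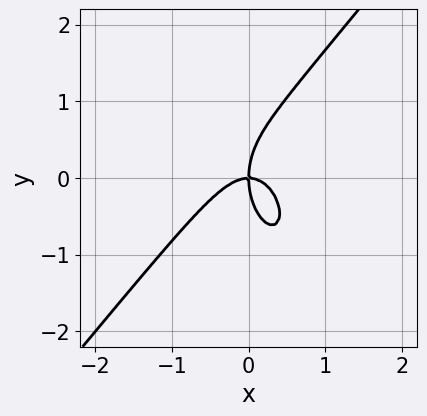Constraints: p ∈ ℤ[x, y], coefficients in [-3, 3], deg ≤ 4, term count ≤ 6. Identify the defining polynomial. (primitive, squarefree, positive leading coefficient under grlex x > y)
The degree is 3 — a generic line meets the curve in up to 3 points.
Observable constraints: one y-axis crossing is at y = 0; it crosses the x-axis at the gridline x = 0.
Putting this together gives p.

3*x^3 - x^2*y - y^3 + 2*x*y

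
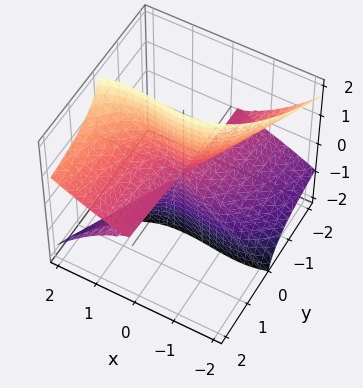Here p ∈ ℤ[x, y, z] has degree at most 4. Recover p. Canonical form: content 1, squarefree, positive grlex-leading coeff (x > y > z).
x^3 - x^2*z - 3*y*z^2

1. The degree is 3 — a generic line meets the surface in up to 3 points.
2. From the visible intercepts: the visible y-axis segment lies entirely on the surface; one x-axis crossing is at x = 0; every point of the z-axis in the box is on the surface.
3. Solving for integer coefficients yields p as stated.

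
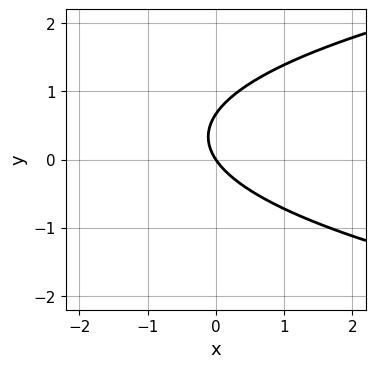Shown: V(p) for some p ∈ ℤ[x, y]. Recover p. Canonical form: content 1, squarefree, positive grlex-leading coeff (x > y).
3*y^2 - 3*x - 2*y

deg p = 2.
Observable constraints: it crosses the y-axis at the gridline y = 0; it meets the x-axis at x = 0 (among the integer gridlines).
Fitting integer coefficients to these (and the overall shape) gives p.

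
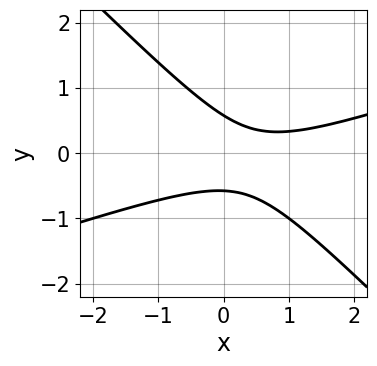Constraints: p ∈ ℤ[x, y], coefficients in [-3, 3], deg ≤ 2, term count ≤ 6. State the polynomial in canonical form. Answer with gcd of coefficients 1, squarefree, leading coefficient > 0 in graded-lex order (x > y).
1. deg p = 2.
2. Observable constraints: no x-intercept at any integer in the box.
3. Fitting integer coefficients to these (and the overall shape) gives p.

x^2 - 2*x*y - 3*y^2 - x + 1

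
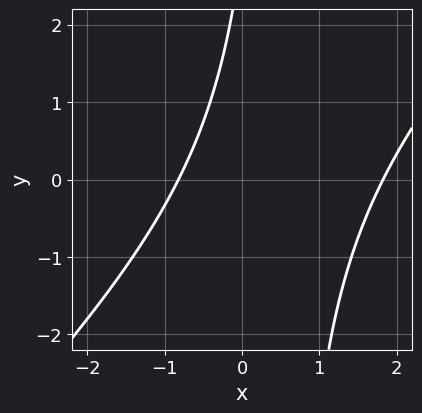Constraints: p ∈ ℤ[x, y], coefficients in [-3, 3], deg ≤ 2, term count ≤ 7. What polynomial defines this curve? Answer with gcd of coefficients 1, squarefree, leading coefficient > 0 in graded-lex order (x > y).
2*x^2 - 2*x*y - 2*x + y - 3

Degree: no degree-1 curve has this shape, so deg p = 2.
Checking where it meets the axes: the curve avoids every integer y-axis point in the box.
Fitting integer coefficients to these (and the overall shape) gives p.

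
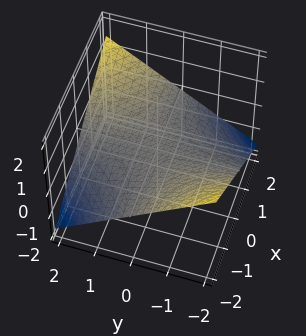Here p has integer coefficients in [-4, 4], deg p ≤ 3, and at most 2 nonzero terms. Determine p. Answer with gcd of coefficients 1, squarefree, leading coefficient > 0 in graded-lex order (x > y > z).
x*y - 3*z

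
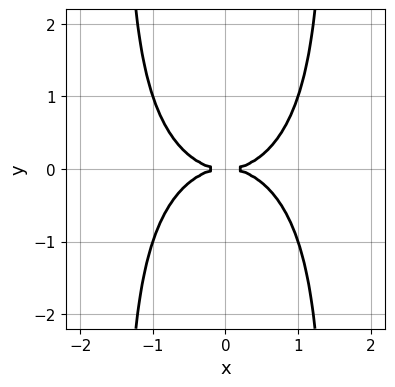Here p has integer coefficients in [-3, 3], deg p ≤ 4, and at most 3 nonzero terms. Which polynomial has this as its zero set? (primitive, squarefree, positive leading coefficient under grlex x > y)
1. deg p = 4.
2. Symmetries: the x ↦ −x reflection is a symmetry, so x appears only in even powers; the y ↦ −y reflection is a symmetry, so y appears only in even powers.
3. Against the integer gridlines: it meets the x-axis at x = 0 (among the integer gridlines); it crosses the y-axis at the gridline y = 0.
4. Assembling these constraints gives the stated polynomial.

x^4 + x^2*y^2 - 2*y^2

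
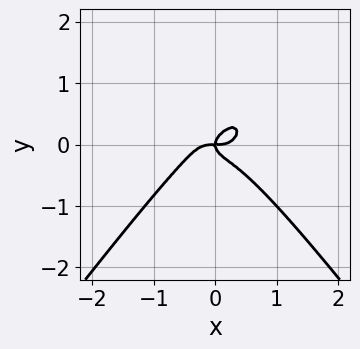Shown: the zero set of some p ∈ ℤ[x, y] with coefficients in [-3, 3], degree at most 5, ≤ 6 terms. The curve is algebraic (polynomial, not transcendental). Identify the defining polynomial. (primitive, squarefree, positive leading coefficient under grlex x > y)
3*x^4 - y^4 + 3*y^3 - x*y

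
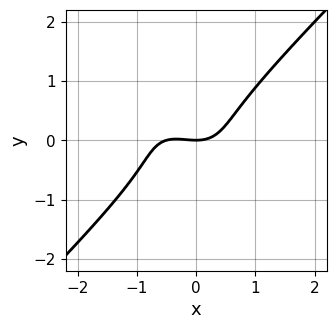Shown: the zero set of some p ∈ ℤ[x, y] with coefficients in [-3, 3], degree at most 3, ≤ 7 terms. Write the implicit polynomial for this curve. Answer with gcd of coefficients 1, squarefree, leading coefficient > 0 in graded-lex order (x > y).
The degree is 3 — no degree-2 curve has this shape.
Checking where it meets the axes: it crosses the x-axis at the gridline x = 0; it crosses the y-axis at the gridline y = 0.
The integer polynomial consistent with all of this is the stated p.

2*x^3 + x^2*y - 3*y^3 + x^2 - 2*y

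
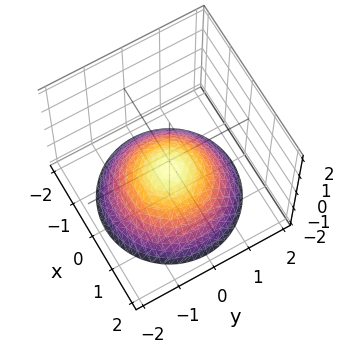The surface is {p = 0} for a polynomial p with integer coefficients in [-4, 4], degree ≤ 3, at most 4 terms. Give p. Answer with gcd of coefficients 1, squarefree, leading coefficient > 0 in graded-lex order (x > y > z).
x^2 + y^2 + 2*z + 1

(a) deg p = 2.
(b) By symmetry, the z-axis is an axis of rotation, so x and y enter only as x² + y².
(c) From the axis intercepts and sections: no x-intercept at any integer in the box; a circular section at z = -2 has radius between 1 and 2.
(d) These observations pin down the coefficients.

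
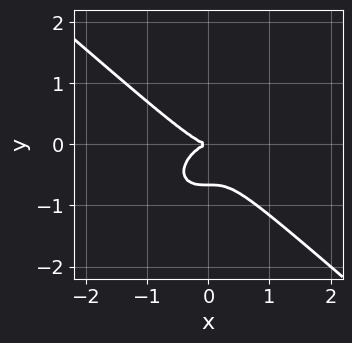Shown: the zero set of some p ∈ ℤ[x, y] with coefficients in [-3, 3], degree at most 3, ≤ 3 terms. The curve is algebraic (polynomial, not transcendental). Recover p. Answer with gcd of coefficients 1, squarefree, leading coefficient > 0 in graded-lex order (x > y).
deg p = 3. A generic line meets the curve in up to 3 points.
From the axis intercepts and sections: it meets the x-axis at x = 0 (among the integer gridlines); it meets the y-axis at y = 0 (among the integer gridlines).
Together with the visible shape, these determine p as stated.

2*x^3 + 3*y^3 + 2*y^2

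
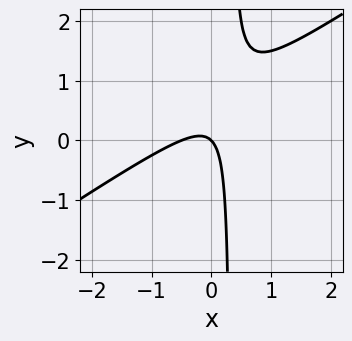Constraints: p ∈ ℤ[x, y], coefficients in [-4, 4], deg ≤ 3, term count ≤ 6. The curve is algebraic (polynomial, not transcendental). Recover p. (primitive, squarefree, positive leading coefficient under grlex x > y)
2*x^2 - 3*x*y + x + y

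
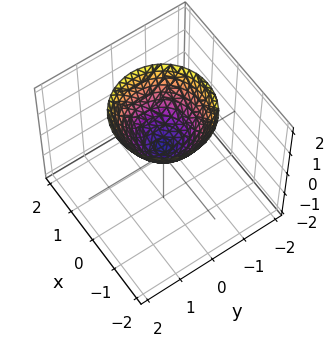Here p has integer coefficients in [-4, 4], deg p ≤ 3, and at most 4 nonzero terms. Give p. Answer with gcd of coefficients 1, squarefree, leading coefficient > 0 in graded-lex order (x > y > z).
First, degree: a generic line meets the surface in up to 2 points, so deg p = 2.
Then, by symmetry, the z-axis is an axis of rotation, so x and y enter only as x² + y².
Next, from the visible intercepts: no x-intercept at any integer in the box; the surface avoids every integer y-axis point in the box.
Finally, solving for integer coefficients yields p as stated.

3*x^2 + 3*y^2 - 3*z + 1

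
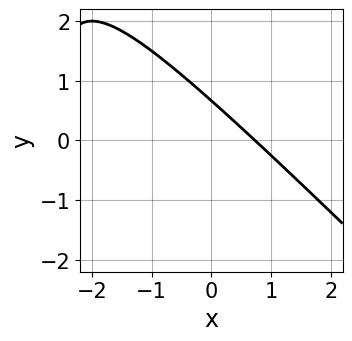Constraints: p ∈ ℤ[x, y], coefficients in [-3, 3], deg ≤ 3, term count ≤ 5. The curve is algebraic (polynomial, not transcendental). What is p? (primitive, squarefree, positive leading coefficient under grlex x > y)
x^2 + x*y + 2*x + 3*y - 2

Degree: a generic line meets the curve in up to 2 points, so deg p = 2.
Matching integer coefficients to the picture gives p.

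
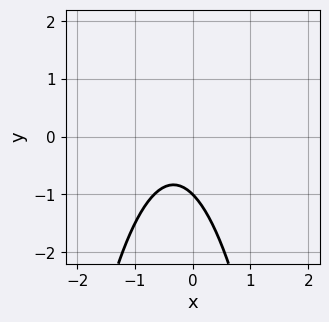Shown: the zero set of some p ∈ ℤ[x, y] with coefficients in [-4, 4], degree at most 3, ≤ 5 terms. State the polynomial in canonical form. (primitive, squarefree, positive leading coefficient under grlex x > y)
3*x^2 + 2*x + 2*y + 2

(a) deg p = 2. A generic line meets the curve in up to 2 points.
(b) Observable constraints: it meets the y-axis at y = -1 (among the integer gridlines); no x-intercept at any integer in the box.
(c) Matching integer coefficients to the picture gives p.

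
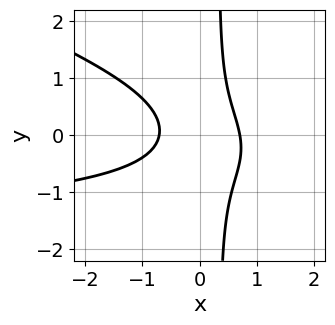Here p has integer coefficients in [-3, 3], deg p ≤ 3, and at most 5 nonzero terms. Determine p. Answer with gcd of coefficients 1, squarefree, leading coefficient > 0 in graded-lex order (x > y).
x^2*y + 3*x*y^2 + 2*x^2 - y^2 - 1

1. The degree is 3 — a generic line meets the curve in up to 3 points.
2. Observable constraints: the curve avoids every integer y-axis point in the box.
3. These observations pin down the coefficients.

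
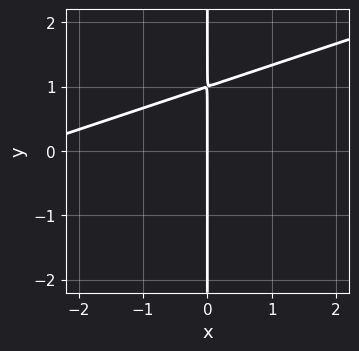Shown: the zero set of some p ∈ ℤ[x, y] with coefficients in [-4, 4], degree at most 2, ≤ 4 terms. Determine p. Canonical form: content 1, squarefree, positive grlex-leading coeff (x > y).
x^2 - 3*x*y + 3*x

First, the degree is 2 — no degree-1 curve has this shape.
Then, reading off the gridlines: the visible y-axis segment lies entirely on the curve; it crosses the x-axis at the gridline x = 0.
Finally, the integer polynomial consistent with all of this is the stated p.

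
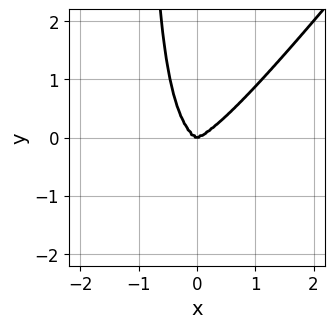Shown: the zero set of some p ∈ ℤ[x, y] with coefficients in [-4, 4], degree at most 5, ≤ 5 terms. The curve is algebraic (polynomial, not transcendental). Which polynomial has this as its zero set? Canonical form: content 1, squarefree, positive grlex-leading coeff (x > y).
3*x^4 - 3*x^3*y + 3*x^2*y^2 - 2*x*y^3 - 2*y^3

The degree is 4 — a generic line meets the curve in up to 4 points.
From the visible intercepts: it meets the x-axis at x = 0 (among the integer gridlines); it meets the y-axis at y = 0 (among the integer gridlines).
Putting this together gives p.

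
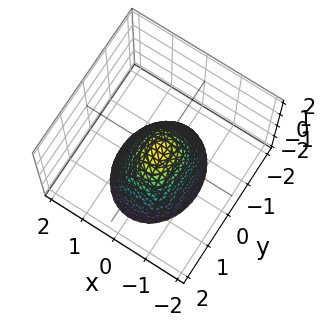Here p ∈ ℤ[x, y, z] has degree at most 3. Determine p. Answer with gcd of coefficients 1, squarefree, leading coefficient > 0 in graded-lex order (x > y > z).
1. The degree is 2 — a paraboloid; a quadric.
2. Symmetries: mirror symmetry y ↦ −y ⇒ only even powers of y; the x ↦ −x reflection is a symmetry, so x appears only in even powers.
3. From the visible intercepts: it meets the y-axis at y = 0 (among the integer gridlines); it meets the z-axis at z = 0 (among the integer gridlines).
4. The integer polynomial consistent with all of this is the stated p.

3*x^2 + 2*y^2 + 2*z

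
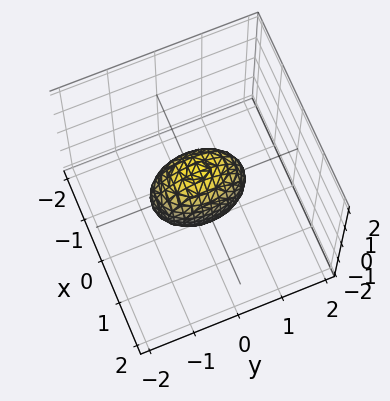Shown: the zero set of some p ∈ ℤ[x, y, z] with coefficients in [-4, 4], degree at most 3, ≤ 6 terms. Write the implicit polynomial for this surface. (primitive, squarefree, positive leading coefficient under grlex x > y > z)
deg p = 2.
Symmetries: mirror symmetry y ↦ −y ⇒ only even powers of y; the z ↦ −z reflection is a symmetry, so z appears only in even powers; mirror symmetry x ↦ −x ⇒ only even powers of x.
Checking where it meets the axes: the y-axis gridline crossings are at y ∈ {-1, 1}; the z-axis gridline crossings are at z ∈ {-1, 1}.
The integer polynomial consistent with all of this is the stated p.

2*x^2 + y^2 + z^2 - 1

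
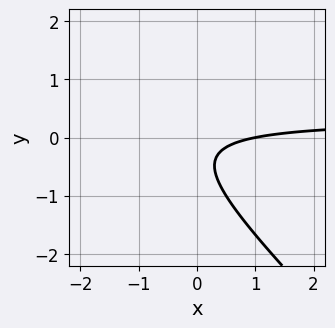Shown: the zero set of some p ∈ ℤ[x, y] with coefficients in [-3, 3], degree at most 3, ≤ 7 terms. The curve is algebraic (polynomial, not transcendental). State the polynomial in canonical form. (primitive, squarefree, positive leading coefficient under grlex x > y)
3*x*y + 3*y^2 - x + 2*y + 1

First, degree: the shape is more complex than any degree-1 curve, so deg p = 2.
Then, checking where it meets the axes: the curve avoids every integer y-axis point in the box; it meets the x-axis at x = 1 (among the integer gridlines).
Finally, these observations pin down the coefficients.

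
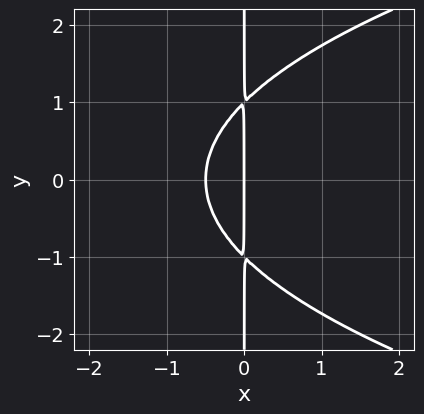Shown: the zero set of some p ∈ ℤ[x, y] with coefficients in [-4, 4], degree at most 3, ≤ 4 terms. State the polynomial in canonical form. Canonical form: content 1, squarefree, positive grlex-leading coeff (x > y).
x*y^2 - 2*x^2 - x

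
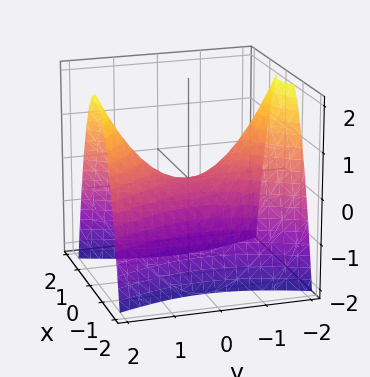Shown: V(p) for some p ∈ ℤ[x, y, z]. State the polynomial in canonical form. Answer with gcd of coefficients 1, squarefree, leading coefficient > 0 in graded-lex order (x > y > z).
3*x^2 - y^2 + 2*z

1. deg p = 2.
2. Symmetries: mirror symmetry x ↦ −x ⇒ only even powers of x; the y ↦ −y reflection is a symmetry, so y appears only in even powers.
3. From the axis intercepts and sections: it meets the z-axis at z = 0 (among the integer gridlines); it meets the y-axis at y = 0 (among the integer gridlines); one x-axis crossing is at x = 0.
4. Matching integer coefficients to the picture gives p.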